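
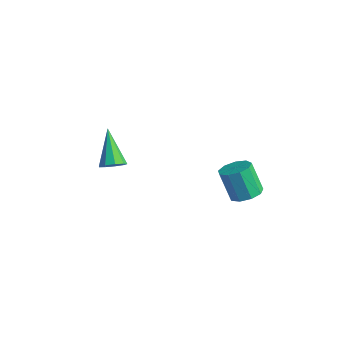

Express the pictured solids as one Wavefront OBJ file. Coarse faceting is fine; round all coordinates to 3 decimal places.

v 3.421 -0.92 0.444
v 4.099 -0.696 0.782
v 3.416 -0.796 2.215
v 2.739 -1.02 1.876
v 3.797 -0.263 0.669
v 3.114 -0.363 2.101
v 3.319 -0.137 0.45
v 2.637 -0.237 1.882
v 2.889 -0.377 0.228
v 2.207 -0.477 1.661
v 2.708 -0.872 0.107
v 2.026 -0.972 1.54
v 2.861 -1.389 0.144
v 2.178 -1.489 1.576
v 3.276 -1.687 0.321
v 2.593 -1.787 1.753
v 3.759 -1.626 0.555
v 3.076 -1.726 1.988
v 4.084 -1.234 0.738
v 3.401 -1.334 2.17
v -2.125 -3.987 0.557
v -1.705 -4.18 1.028
v -3.375 -3.233 1.983
v -1.605 -3.761 0.894
v -1.748 -3.447 0.603
v -2.067 -3.386 0.29
v -2.414 -3.606 0.102
v -2.626 -4.004 0.127
v -2.603 -4.394 0.353
v -2.357 -4.593 0.675
v -2.002 -4.509 0.941
f 2 1 5
f 2 5 3
f 3 5 6
f 3 6 4
f 5 1 7
f 5 7 6
f 6 7 8
f 6 8 4
f 7 1 9
f 7 9 8
f 8 9 10
f 8 10 4
f 9 1 11
f 9 11 10
f 10 11 12
f 10 12 4
f 11 1 13
f 11 13 12
f 12 13 14
f 12 14 4
f 13 1 15
f 13 15 14
f 14 15 16
f 14 16 4
f 15 1 17
f 15 17 16
f 16 17 18
f 16 18 4
f 17 1 19
f 17 19 18
f 18 19 20
f 18 20 4
f 19 1 2
f 19 2 20
f 20 2 3
f 20 3 4
f 22 21 24
f 22 24 23
f 24 21 25
f 24 25 23
f 25 21 26
f 25 26 23
f 26 21 27
f 26 27 23
f 27 21 28
f 27 28 23
f 28 21 29
f 28 29 23
f 29 21 30
f 29 30 23
f 30 21 31
f 30 31 23
f 31 21 22
f 31 22 23



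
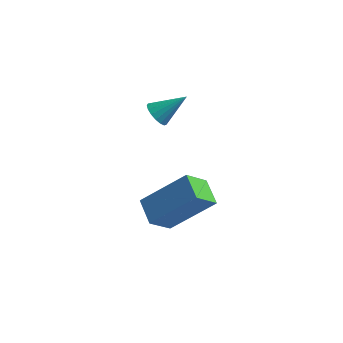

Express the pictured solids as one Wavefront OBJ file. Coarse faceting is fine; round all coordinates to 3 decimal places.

v 1.656 -3.113 -1.533
v 1.179 -3.915 -0.656
v 3.186 -2.452 -0.098
v 2.71 -3.254 0.779
v 2.35 -3.926 -1.899
v 1.874 -4.728 -1.022
v 3.881 -3.265 -0.464
v 3.404 -4.067 0.413
v -0.043 0.845 0.007
v 0.389 0.515 -0.247
v 0.943 1.455 0.893
v 0.384 0.755 -0.406
v 0.28 1.015 -0.47
v 0.102 1.236 -0.424
v -0.109 1.367 -0.281
v -0.304 1.379 -0.071
v -0.44 1.268 0.157
v -0.485 1.061 0.35
v -0.429 0.803 0.464
v -0.284 0.556 0.474
v -0.084 0.374 0.376
v 0.125 0.3 0.194
v 0.296 0.351 -0.031
f 2 4 1
f 5 2 1
f 1 4 3
f 3 5 1
f 2 8 4
f 6 2 5
f 6 8 2
f 4 8 3
f 7 5 3
f 3 8 7
f 7 6 5
f 8 6 7
f 10 9 12
f 10 12 11
f 12 9 13
f 12 13 11
f 13 9 14
f 13 14 11
f 14 9 15
f 14 15 11
f 15 9 16
f 15 16 11
f 16 9 17
f 16 17 11
f 17 9 18
f 17 18 11
f 18 9 19
f 18 19 11
f 19 9 20
f 19 20 11
f 20 9 21
f 20 21 11
f 21 9 22
f 21 22 11
f 22 9 23
f 22 23 11
f 23 9 10
f 23 10 11



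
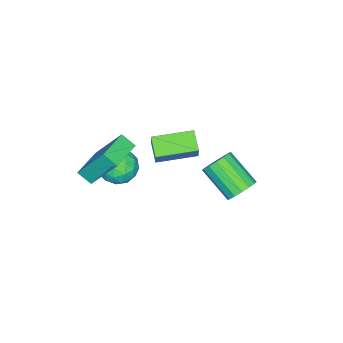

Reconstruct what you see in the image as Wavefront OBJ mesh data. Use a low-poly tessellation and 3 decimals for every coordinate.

v 2.796 -3.956 2.643
v 2.802 -4.621 3.104
v 2.642 -2.735 4.406
v 2.648 -3.401 4.867
v 4.432 -3.879 2.733
v 4.438 -4.545 3.194
v 4.278 -2.659 4.496
v 4.284 -3.324 4.957
v 1.847 1.934 2.826
v 2.546 1.95 3.099
v 2.171 0.523 4.147
v 1.473 0.506 3.874
v 2.34 2.179 3.336
v 1.965 0.751 4.384
v 2.002 2.341 3.436
v 1.627 0.914 4.484
v 1.623 2.395 3.373
v 1.248 0.967 4.421
v 1.304 2.324 3.164
v 0.929 0.897 4.212
v 1.13 2.15 2.863
v 0.755 0.722 3.912
v 1.149 1.917 2.553
v 0.774 0.49 3.601
v 1.355 1.689 2.316
v 0.98 0.261 3.364
v 1.693 1.526 2.216
v 1.318 0.099 3.264
v 2.072 1.473 2.279
v 1.697 0.045 3.327
v 2.391 1.543 2.488
v 2.016 0.116 3.536
v 2.565 1.718 2.788
v 2.19 0.29 3.837
v 2.576 -3.219 1.434
v 3.135 -3.56 2.146
v 1.405 -4.14 1.914
v 1.964 -4.481 2.626
v 1.654 -3.565 2.651
v 2.378 -2.996 2.354
v 2.162 -4.704 1.706
v 2.886 -4.135 1.409
v 2.88 -4.478 2.314
v 2.565 -3.773 2.898
v 1.975 -3.927 1.162
v 1.66 -3.222 1.746
v 2.959 -3.309 1.748
v 1.581 -4.391 2.312
v 1.399 -3.853 2.327
v 1.728 -4.053 2.745
v 2.513 -2.977 1.87
v 2.842 -3.177 2.289
v 1.971 -3.18 2.585
v 1.698 -4.523 1.771
v 2.027 -4.723 2.19
v 2.812 -3.647 1.315
v 3.141 -3.847 1.733
v 2.569 -4.52 1.475
v 3.137 -4.049 2.265
v 2.449 -4.59 2.547
v 2.565 -4.721 2.006
v 2.991 -4.387 1.832
v 2.952 -3.635 2.608
v 2.264 -4.176 2.89
v 2.081 -3.637 2.905
v 2.507 -3.303 2.731
v 2.802 -4.174 2.707
v 2.276 -3.524 1.17
v 1.588 -4.065 1.452
v 2.033 -4.397 1.329
v 2.459 -4.063 1.155
v 2.091 -3.11 1.513
v 1.403 -3.651 1.795
v 1.549 -3.313 2.228
v 1.975 -2.979 2.054
v 1.738 -3.526 1.353
v 0.651 -3.131 2.671
v 1.138 -2.849 3.639
v -0.516 -1.665 2.831
v -0.029 -1.383 3.799
v 1.349 -2.517 2.141
v 1.836 -2.235 3.109
v 0.182 -1.051 2.301
v 0.669 -0.769 3.269
f 2 4 1
f 5 2 1
f 1 4 3
f 3 5 1
f 2 8 4
f 6 2 5
f 6 8 2
f 4 8 3
f 7 5 3
f 3 8 7
f 7 6 5
f 8 6 7
f 10 9 13
f 10 13 11
f 11 13 14
f 11 14 12
f 13 9 15
f 13 15 14
f 14 15 16
f 14 16 12
f 15 9 17
f 15 17 16
f 16 17 18
f 16 18 12
f 17 9 19
f 17 19 18
f 18 19 20
f 18 20 12
f 19 9 21
f 19 21 20
f 20 21 22
f 20 22 12
f 21 9 23
f 21 23 22
f 22 23 24
f 22 24 12
f 23 9 25
f 23 25 24
f 24 25 26
f 24 26 12
f 25 9 27
f 25 27 26
f 26 27 28
f 26 28 12
f 27 9 29
f 27 29 28
f 28 29 30
f 28 30 12
f 29 9 31
f 29 31 30
f 30 31 32
f 30 32 12
f 31 9 33
f 31 33 32
f 32 33 34
f 32 34 12
f 33 9 10
f 33 10 34
f 34 10 11
f 34 11 12
f 35 72 51
f 72 46 75
f 51 75 40
f 72 75 51
f 35 51 47
f 51 40 52
f 47 52 36
f 51 52 47
f 35 47 56
f 47 36 57
f 56 57 42
f 47 57 56
f 35 56 68
f 56 42 71
f 68 71 45
f 56 71 68
f 35 68 72
f 68 45 76
f 72 76 46
f 68 76 72
f 36 52 63
f 52 40 66
f 63 66 44
f 52 66 63
f 40 75 53
f 75 46 74
f 53 74 39
f 75 74 53
f 46 76 73
f 76 45 69
f 73 69 37
f 76 69 73
f 45 71 70
f 71 42 58
f 70 58 41
f 71 58 70
f 42 57 62
f 57 36 59
f 62 59 43
f 57 59 62
f 38 64 50
f 64 44 65
f 50 65 39
f 64 65 50
f 38 50 48
f 50 39 49
f 48 49 37
f 50 49 48
f 38 48 55
f 48 37 54
f 55 54 41
f 48 54 55
f 38 55 60
f 55 41 61
f 60 61 43
f 55 61 60
f 38 60 64
f 60 43 67
f 64 67 44
f 60 67 64
f 39 65 53
f 65 44 66
f 53 66 40
f 65 66 53
f 37 49 73
f 49 39 74
f 73 74 46
f 49 74 73
f 41 54 70
f 54 37 69
f 70 69 45
f 54 69 70
f 43 61 62
f 61 41 58
f 62 58 42
f 61 58 62
f 44 67 63
f 67 43 59
f 63 59 36
f 67 59 63
f 78 80 77
f 81 78 77
f 77 80 79
f 79 81 77
f 78 84 80
f 82 78 81
f 82 84 78
f 80 84 79
f 83 81 79
f 79 84 83
f 83 82 81
f 84 82 83



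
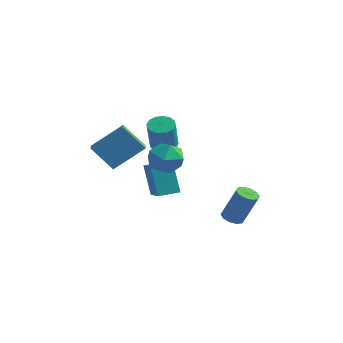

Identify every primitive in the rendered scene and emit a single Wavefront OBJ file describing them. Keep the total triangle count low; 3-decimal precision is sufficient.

v 2.901 1.763 -4.848
v 3.514 1.762 -5.093
v 4.272 2.036 -3.197
v 3.659 2.037 -2.952
v 3.379 2.147 -5.094
v 4.136 2.42 -3.198
v 3.061 2.385 -5.001
v 3.818 2.659 -3.106
v 2.682 2.386 -4.85
v 3.44 2.659 -2.954
v 2.387 2.149 -4.698
v 3.145 2.422 -2.802
v 2.288 1.764 -4.603
v 3.046 2.038 -2.707
v 2.424 1.38 -4.602
v 3.181 1.653 -2.706
v 2.742 1.141 -4.694
v 3.499 1.415 -2.799
v 3.12 1.141 -4.846
v 3.878 1.414 -2.95
v 3.415 1.378 -4.998
v 4.173 1.651 -3.102
v -2.934 4.009 -1.917
v -2.489 4.64 -1.75
v -2.201 3.961 0.044
v -2.646 3.331 -0.123
v -2.869 4.749 -1.648
v -2.581 4.071 0.147
v -3.267 4.66 -1.618
v -2.979 3.981 0.177
v -3.576 4.396 -1.668
v -3.288 3.718 0.127
v -3.713 4.029 -1.785
v -3.424 3.351 0.01
v -3.641 3.657 -1.937
v -3.353 2.978 -0.143
v -3.379 3.379 -2.084
v -3.091 2.7 -0.29
v -2.999 3.269 -2.187
v -2.711 2.591 -0.392
v -2.601 3.359 -2.217
v -2.313 2.68 -0.422
v -2.292 3.622 -2.167
v -2.004 2.944 -0.372
v -2.156 3.989 -2.05
v -1.867 3.311 -0.255
v -2.227 4.362 -1.897
v -1.939 3.683 -0.103
v 1.224 -2.352 1.821
v 2.182 -1.928 1.545
v 1.518 -3.712 0.755
v 2.476 -3.288 0.479
v 2.322 -3.674 1.48
v 2.141 -2.833 2.138
v 1.559 -2.807 0.162
v 1.378 -1.966 0.82
v 2.389 -2.21 0.519
v 2.861 -2.746 1.334
v 0.839 -2.894 0.966
v 1.311 -3.43 1.781
v -0.809 -3.577 -0.071
v -1.948 -3.907 1.23
v -1.36 -2.791 -0.354
v -2.499 -3.122 0.947
v 0.299 -2.338 1.213
v -0.84 -2.669 2.514
v -0.252 -1.553 0.93
v -1.391 -1.883 2.231
v 1.264 -2.653 -1.784
v 0.551 -2.263 -0.033
v 0.134 -1.662 -2.465
v -0.579 -1.273 -0.714
v 1.999 -1.747 -1.686
v 1.286 -1.358 0.065
v 0.869 -0.757 -2.367
v 0.156 -0.367 -0.616
f 2 1 5
f 2 5 3
f 3 5 6
f 3 6 4
f 5 1 7
f 5 7 6
f 6 7 8
f 6 8 4
f 7 1 9
f 7 9 8
f 8 9 10
f 8 10 4
f 9 1 11
f 9 11 10
f 10 11 12
f 10 12 4
f 11 1 13
f 11 13 12
f 12 13 14
f 12 14 4
f 13 1 15
f 13 15 14
f 14 15 16
f 14 16 4
f 15 1 17
f 15 17 16
f 16 17 18
f 16 18 4
f 17 1 19
f 17 19 18
f 18 19 20
f 18 20 4
f 19 1 21
f 19 21 20
f 20 21 22
f 20 22 4
f 21 1 2
f 21 2 22
f 22 2 3
f 22 3 4
f 24 23 27
f 24 27 25
f 25 27 28
f 25 28 26
f 27 23 29
f 27 29 28
f 28 29 30
f 28 30 26
f 29 23 31
f 29 31 30
f 30 31 32
f 30 32 26
f 31 23 33
f 31 33 32
f 32 33 34
f 32 34 26
f 33 23 35
f 33 35 34
f 34 35 36
f 34 36 26
f 35 23 37
f 35 37 36
f 36 37 38
f 36 38 26
f 37 23 39
f 37 39 38
f 38 39 40
f 38 40 26
f 39 23 41
f 39 41 40
f 40 41 42
f 40 42 26
f 41 23 43
f 41 43 42
f 42 43 44
f 42 44 26
f 43 23 45
f 43 45 44
f 44 45 46
f 44 46 26
f 45 23 47
f 45 47 46
f 46 47 48
f 46 48 26
f 47 23 24
f 47 24 48
f 48 24 25
f 48 25 26
f 49 60 54
f 49 54 50
f 49 50 56
f 49 56 59
f 49 59 60
f 50 54 58
f 54 60 53
f 60 59 51
f 59 56 55
f 56 50 57
f 52 58 53
f 52 53 51
f 52 51 55
f 52 55 57
f 52 57 58
f 53 58 54
f 51 53 60
f 55 51 59
f 57 55 56
f 58 57 50
f 62 64 61
f 65 62 61
f 61 64 63
f 63 65 61
f 62 68 64
f 66 62 65
f 66 68 62
f 64 68 63
f 67 65 63
f 63 68 67
f 67 66 65
f 68 66 67
f 70 72 69
f 73 70 69
f 69 72 71
f 71 73 69
f 70 76 72
f 74 70 73
f 74 76 70
f 72 76 71
f 75 73 71
f 71 76 75
f 75 74 73
f 76 74 75



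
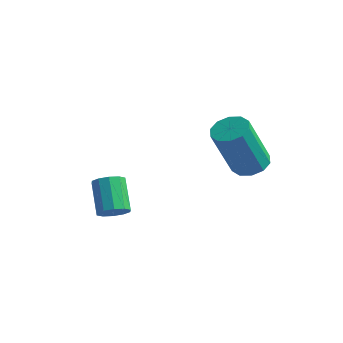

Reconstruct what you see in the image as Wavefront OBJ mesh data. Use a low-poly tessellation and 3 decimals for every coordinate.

v 3.058 2.435 1.55
v 3.441 2.919 1.812
v 3.164 2.129 3.672
v 2.782 1.645 3.41
v 3.049 3.052 1.81
v 2.772 2.262 3.671
v 2.66 2.95 1.709
v 2.384 2.16 3.57
v 2.424 2.651 1.547
v 2.147 1.861 3.408
v 2.43 2.269 1.386
v 2.153 1.48 3.247
v 2.676 1.951 1.288
v 2.399 1.161 3.148
v 3.068 1.818 1.289
v 2.791 1.028 3.15
v 3.456 1.92 1.39
v 3.18 1.13 3.251
v 3.693 2.219 1.552
v 3.416 1.429 3.413
v 3.687 2.6 1.713
v 3.41 1.811 3.574
v -0.453 -0.158 -0.804
v -0.155 0.317 -0.907
v -0.89 0.973 0.001
v -1.187 0.498 0.104
v -0.43 0.312 -1.126
v -1.165 0.968 -0.218
v -0.714 0.127 -1.222
v -1.449 0.783 -0.314
v -0.898 -0.167 -1.159
v -1.633 0.49 -0.251
v -0.912 -0.457 -0.96
v -1.647 0.199 -0.052
v -0.75 -0.633 -0.701
v -1.485 0.023 0.207
v -0.475 -0.628 -0.482
v -1.21 0.028 0.426
v -0.191 -0.443 -0.386
v -0.926 0.213 0.522
v -0.007 -0.15 -0.449
v -0.742 0.507 0.459
v 0.007 0.141 -0.648
v -0.728 0.797 0.26
f 2 1 5
f 2 5 3
f 3 5 6
f 3 6 4
f 5 1 7
f 5 7 6
f 6 7 8
f 6 8 4
f 7 1 9
f 7 9 8
f 8 9 10
f 8 10 4
f 9 1 11
f 9 11 10
f 10 11 12
f 10 12 4
f 11 1 13
f 11 13 12
f 12 13 14
f 12 14 4
f 13 1 15
f 13 15 14
f 14 15 16
f 14 16 4
f 15 1 17
f 15 17 16
f 16 17 18
f 16 18 4
f 17 1 19
f 17 19 18
f 18 19 20
f 18 20 4
f 19 1 21
f 19 21 20
f 20 21 22
f 20 22 4
f 21 1 2
f 21 2 22
f 22 2 3
f 22 3 4
f 24 23 27
f 24 27 25
f 25 27 28
f 25 28 26
f 27 23 29
f 27 29 28
f 28 29 30
f 28 30 26
f 29 23 31
f 29 31 30
f 30 31 32
f 30 32 26
f 31 23 33
f 31 33 32
f 32 33 34
f 32 34 26
f 33 23 35
f 33 35 34
f 34 35 36
f 34 36 26
f 35 23 37
f 35 37 36
f 36 37 38
f 36 38 26
f 37 23 39
f 37 39 38
f 38 39 40
f 38 40 26
f 39 23 41
f 39 41 40
f 40 41 42
f 40 42 26
f 41 23 43
f 41 43 42
f 42 43 44
f 42 44 26
f 43 23 24
f 43 24 44
f 44 24 25
f 44 25 26



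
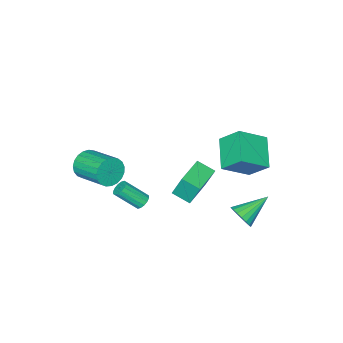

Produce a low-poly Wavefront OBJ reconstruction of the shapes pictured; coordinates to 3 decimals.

v 1.856 2.095 1.288
v 1.648 2.626 2.708
v 1.478 3.053 0.874
v 1.27 3.584 2.294
v 3.53 2.756 1.286
v 3.322 3.287 2.706
v 3.152 3.714 0.872
v 2.944 4.245 2.292
v -0.813 1.668 2.401
v -1.21 2.742 3.547
v -2.32 2.244 1.34
v -2.717 3.317 2.487
v 0.337 3.043 1.513
v -0.06 4.116 2.66
v -1.17 3.618 0.453
v -1.567 4.692 1.599
v 3.686 -3.943 -0.823
v 4.067 -4.222 -0.01
v 4.074 -2.216 0.676
v 3.694 -1.937 -0.137
v 4.384 -4.149 -0.227
v 4.391 -2.143 0.459
v 4.58 -4.041 -0.547
v 4.587 -2.034 0.138
v 4.621 -3.915 -0.915
v 4.629 -1.909 -0.229
v 4.502 -3.794 -1.267
v 4.509 -1.788 -0.581
v 4.241 -3.699 -1.542
v 4.248 -1.693 -0.856
v 3.884 -3.647 -1.693
v 3.891 -1.64 -1.007
v 3.493 -3.645 -1.693
v 3.5 -1.639 -1.008
v 3.136 -3.695 -1.543
v 3.143 -1.689 -0.858
v 2.873 -3.788 -1.268
v 2.881 -1.782 -0.583
v 2.752 -3.908 -0.917
v 2.759 -1.901 -0.231
v 2.792 -4.033 -0.549
v 2.799 -2.027 0.137
v 2.986 -4.144 -0.228
v 2.994 -2.137 0.457
v 3.302 -4.219 -0.01
v 3.309 -2.213 0.675
v 3.684 -4.247 0.067
v 3.691 -2.241 0.752
v -0.446 3.793 -2.634
v -0.047 3.923 -1.928
v -2.154 4.107 -1.726
v -0.064 4.257 -2.075
v -0.156 4.499 -2.332
v -0.305 4.601 -2.649
v -0.483 4.543 -2.963
v -0.652 4.337 -3.211
v -0.781 4.023 -3.345
v -0.844 3.663 -3.339
v -0.827 3.33 -3.192
v -0.735 3.088 -2.935
v -0.586 2.985 -2.618
v -0.408 3.043 -2.304
v -0.239 3.249 -2.056
v -0.11 3.563 -1.922
v 2.43 -0.848 -2.763
v 2.636 -1.146 -3.15
v 3.476 -2.03 -2.024
v 3.27 -1.732 -1.637
v 2.812 -0.938 -3.119
v 3.652 -1.822 -1.993
v 2.886 -0.706 -2.992
v 3.727 -1.59 -1.866
v 2.838 -0.513 -2.804
v 3.678 -1.396 -1.678
v 2.68 -0.409 -2.605
v 3.521 -1.292 -1.479
v 2.456 -0.423 -2.448
v 3.296 -1.306 -1.322
v 2.224 -0.55 -2.376
v 3.064 -1.434 -1.25
v 2.048 -0.758 -2.407
v 2.888 -1.642 -1.281
v 1.973 -0.99 -2.534
v 2.814 -1.874 -1.408
v 2.022 -1.184 -2.722
v 2.862 -2.067 -1.596
v 2.179 -1.288 -2.921
v 3.02 -2.171 -1.795
v 2.404 -1.274 -3.078
v 3.244 -2.157 -1.952
f 2 4 1
f 5 2 1
f 1 4 3
f 3 5 1
f 2 8 4
f 6 2 5
f 6 8 2
f 4 8 3
f 7 5 3
f 3 8 7
f 7 6 5
f 8 6 7
f 10 12 9
f 13 10 9
f 9 12 11
f 11 13 9
f 10 16 12
f 14 10 13
f 14 16 10
f 12 16 11
f 15 13 11
f 11 16 15
f 15 14 13
f 16 14 15
f 18 17 21
f 18 21 19
f 19 21 22
f 19 22 20
f 21 17 23
f 21 23 22
f 22 23 24
f 22 24 20
f 23 17 25
f 23 25 24
f 24 25 26
f 24 26 20
f 25 17 27
f 25 27 26
f 26 27 28
f 26 28 20
f 27 17 29
f 27 29 28
f 28 29 30
f 28 30 20
f 29 17 31
f 29 31 30
f 30 31 32
f 30 32 20
f 31 17 33
f 31 33 32
f 32 33 34
f 32 34 20
f 33 17 35
f 33 35 34
f 34 35 36
f 34 36 20
f 35 17 37
f 35 37 36
f 36 37 38
f 36 38 20
f 37 17 39
f 37 39 38
f 38 39 40
f 38 40 20
f 39 17 41
f 39 41 40
f 40 41 42
f 40 42 20
f 41 17 43
f 41 43 42
f 42 43 44
f 42 44 20
f 43 17 45
f 43 45 44
f 44 45 46
f 44 46 20
f 45 17 47
f 45 47 46
f 46 47 48
f 46 48 20
f 47 17 18
f 47 18 48
f 48 18 19
f 48 19 20
f 50 49 52
f 50 52 51
f 52 49 53
f 52 53 51
f 53 49 54
f 53 54 51
f 54 49 55
f 54 55 51
f 55 49 56
f 55 56 51
f 56 49 57
f 56 57 51
f 57 49 58
f 57 58 51
f 58 49 59
f 58 59 51
f 59 49 60
f 59 60 51
f 60 49 61
f 60 61 51
f 61 49 62
f 61 62 51
f 62 49 63
f 62 63 51
f 63 49 64
f 63 64 51
f 64 49 50
f 64 50 51
f 66 65 69
f 66 69 67
f 67 69 70
f 67 70 68
f 69 65 71
f 69 71 70
f 70 71 72
f 70 72 68
f 71 65 73
f 71 73 72
f 72 73 74
f 72 74 68
f 73 65 75
f 73 75 74
f 74 75 76
f 74 76 68
f 75 65 77
f 75 77 76
f 76 77 78
f 76 78 68
f 77 65 79
f 77 79 78
f 78 79 80
f 78 80 68
f 79 65 81
f 79 81 80
f 80 81 82
f 80 82 68
f 81 65 83
f 81 83 82
f 82 83 84
f 82 84 68
f 83 65 85
f 83 85 84
f 84 85 86
f 84 86 68
f 85 65 87
f 85 87 86
f 86 87 88
f 86 88 68
f 87 65 89
f 87 89 88
f 88 89 90
f 88 90 68
f 89 65 66
f 89 66 90
f 90 66 67
f 90 67 68



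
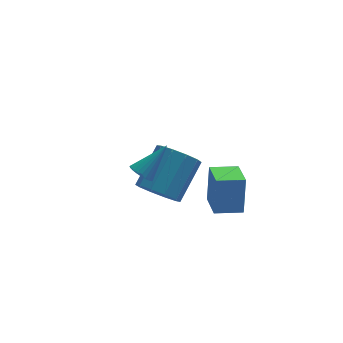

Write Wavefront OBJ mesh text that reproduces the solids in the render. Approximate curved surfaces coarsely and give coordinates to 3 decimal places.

v -4.509 -1.977 1.099
v -4.184 -2.391 0.94
v -3.411 -1.543 2.221
v -4.116 -2.233 0.812
v -4.107 -2.036 0.728
v -4.16 -1.83 0.7
v -4.266 -1.646 0.733
v -4.409 -1.513 0.821
v -4.568 -1.45 0.952
v -4.717 -1.468 1.105
v -4.835 -1.563 1.257
v -4.903 -1.721 1.385
v -4.912 -1.918 1.469
v -4.859 -2.124 1.497
v -4.753 -2.308 1.464
v -4.61 -2.441 1.376
v -4.451 -2.504 1.245
v -4.302 -2.486 1.092
v -1.728 -2.357 -1.628
v -1.551 -1.891 -0.034
v -1.682 -0.977 -2.036
v -1.505 -0.511 -0.443
v -0.555 -2.429 -1.737
v -0.378 -1.963 -0.144
v -0.509 -1.049 -2.146
v -0.332 -0.583 -0.552
v -3.179 1.485 -3.678
v -2.801 1.972 -4.478
v -1.642 3.202 -3.181
v -2.021 2.715 -2.382
v -3.319 2.27 -4.298
v -2.16 3.5 -3.002
v -3.783 2.268 -3.882
v -2.625 3.498 -2.585
v -4.017 1.967 -3.387
v -2.859 3.197 -2.09
v -3.931 1.482 -3.004
v -2.773 2.712 -1.707
v -3.558 0.998 -2.879
v -2.399 2.228 -1.582
v -3.04 0.7 -3.058
v -1.881 1.93 -1.762
v -2.575 0.702 -3.475
v -1.417 1.932 -2.178
v -2.341 1.003 -3.97
v -1.183 2.233 -2.673
v -2.427 1.488 -4.353
v -1.269 2.718 -3.056
f 2 1 4
f 2 4 3
f 4 1 5
f 4 5 3
f 5 1 6
f 5 6 3
f 6 1 7
f 6 7 3
f 7 1 8
f 7 8 3
f 8 1 9
f 8 9 3
f 9 1 10
f 9 10 3
f 10 1 11
f 10 11 3
f 11 1 12
f 11 12 3
f 12 1 13
f 12 13 3
f 13 1 14
f 13 14 3
f 14 1 15
f 14 15 3
f 15 1 16
f 15 16 3
f 16 1 17
f 16 17 3
f 17 1 18
f 17 18 3
f 18 1 2
f 18 2 3
f 20 22 19
f 23 20 19
f 19 22 21
f 21 23 19
f 20 26 22
f 24 20 23
f 24 26 20
f 22 26 21
f 25 23 21
f 21 26 25
f 25 24 23
f 26 24 25
f 28 27 31
f 28 31 29
f 29 31 32
f 29 32 30
f 31 27 33
f 31 33 32
f 32 33 34
f 32 34 30
f 33 27 35
f 33 35 34
f 34 35 36
f 34 36 30
f 35 27 37
f 35 37 36
f 36 37 38
f 36 38 30
f 37 27 39
f 37 39 38
f 38 39 40
f 38 40 30
f 39 27 41
f 39 41 40
f 40 41 42
f 40 42 30
f 41 27 43
f 41 43 42
f 42 43 44
f 42 44 30
f 43 27 45
f 43 45 44
f 44 45 46
f 44 46 30
f 45 27 47
f 45 47 46
f 46 47 48
f 46 48 30
f 47 27 28
f 47 28 48
f 48 28 29
f 48 29 30



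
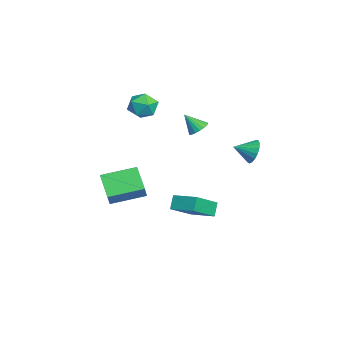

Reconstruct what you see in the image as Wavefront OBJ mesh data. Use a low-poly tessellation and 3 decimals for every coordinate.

v 3.547 2.526 1.931
v 3.811 2.802 2.588
v 3.593 1.534 2.329
v 3.476 2.805 2.634
v 3.155 2.753 2.541
v 2.912 2.656 2.326
v 2.794 2.533 2.034
v 2.826 2.409 1.721
v 3.001 2.308 1.45
v 3.284 2.25 1.273
v 3.619 2.247 1.228
v 3.94 2.299 1.321
v 4.183 2.396 1.535
v 4.3 2.519 1.828
v 4.268 2.643 2.141
v 4.094 2.744 2.412
v -2.967 -1.868 1.872
v -2.529 -1.658 2.647
v -2.671 -3.302 2.093
v -2.233 -3.092 2.868
v -3.141 -2.995 2.816
v -3.324 -2.109 2.68
v -1.876 -2.851 2.06
v -2.059 -1.965 1.924
v -1.854 -2.265 2.763
v -2.636 -2.355 3.23
v -2.564 -2.605 1.51
v -3.346 -2.695 1.977
v -0.01 -0.028 -3.454
v 1.076 -1.203 -2.375
v 0.884 1.084 -3.144
v 1.971 -0.091 -2.065
v 0.489 -0.229 -4.175
v 1.576 -1.404 -3.096
v 1.384 0.883 -3.865
v 2.47 -0.292 -2.786
v -2.69 -4.267 -5.01
v -4.026 -4.587 -4.06
v -2.85 -2.282 -4.568
v -4.186 -2.602 -3.618
v -1.994 -4.418 -4.082
v -3.33 -4.738 -3.132
v -2.154 -2.433 -3.64
v -3.49 -2.753 -2.69
v -3.69 0.562 -0.033
v -3.217 0.165 -0.201
v -3.97 -0.182 0.933
v -3.087 0.346 -0.024
v -3.077 0.57 0.152
v -3.188 0.793 0.291
v -3.399 0.969 0.366
v -3.667 1.065 0.362
v -3.94 1.061 0.28
v -4.163 0.958 0.136
v -4.292 0.777 -0.042
v -4.303 0.553 -0.217
v -4.191 0.331 -0.356
v -3.981 0.154 -0.431
v -3.713 0.058 -0.427
v -3.44 0.062 -0.345
f 2 1 4
f 2 4 3
f 4 1 5
f 4 5 3
f 5 1 6
f 5 6 3
f 6 1 7
f 6 7 3
f 7 1 8
f 7 8 3
f 8 1 9
f 8 9 3
f 9 1 10
f 9 10 3
f 10 1 11
f 10 11 3
f 11 1 12
f 11 12 3
f 12 1 13
f 12 13 3
f 13 1 14
f 13 14 3
f 14 1 15
f 14 15 3
f 15 1 16
f 15 16 3
f 16 1 2
f 16 2 3
f 17 28 22
f 17 22 18
f 17 18 24
f 17 24 27
f 17 27 28
f 18 22 26
f 22 28 21
f 28 27 19
f 27 24 23
f 24 18 25
f 20 26 21
f 20 21 19
f 20 19 23
f 20 23 25
f 20 25 26
f 21 26 22
f 19 21 28
f 23 19 27
f 25 23 24
f 26 25 18
f 30 32 29
f 33 30 29
f 29 32 31
f 31 33 29
f 30 36 32
f 34 30 33
f 34 36 30
f 32 36 31
f 35 33 31
f 31 36 35
f 35 34 33
f 36 34 35
f 38 40 37
f 41 38 37
f 37 40 39
f 39 41 37
f 38 44 40
f 42 38 41
f 42 44 38
f 40 44 39
f 43 41 39
f 39 44 43
f 43 42 41
f 44 42 43
f 46 45 48
f 46 48 47
f 48 45 49
f 48 49 47
f 49 45 50
f 49 50 47
f 50 45 51
f 50 51 47
f 51 45 52
f 51 52 47
f 52 45 53
f 52 53 47
f 53 45 54
f 53 54 47
f 54 45 55
f 54 55 47
f 55 45 56
f 55 56 47
f 56 45 57
f 56 57 47
f 57 45 58
f 57 58 47
f 58 45 59
f 58 59 47
f 59 45 60
f 59 60 47
f 60 45 46
f 60 46 47



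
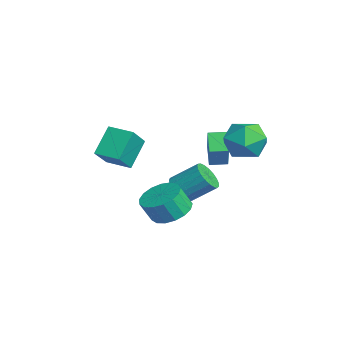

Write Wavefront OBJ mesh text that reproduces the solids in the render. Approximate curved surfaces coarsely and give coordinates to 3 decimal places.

v -3.435 -0.571 -2.027
v -2.906 -0.268 -2.619
v -2.495 0.994 -1.605
v -3.025 0.691 -1.013
v -3.208 -0.104 -2.7
v -2.798 1.158 -1.686
v -3.55 -0.021 -2.665
v -3.14 1.241 -1.651
v -3.872 -0.033 -2.52
v -3.462 1.229 -1.506
v -4.118 -0.138 -2.289
v -3.708 1.124 -1.275
v -4.247 -0.318 -2.013
v -3.836 0.944 -0.999
v -4.235 -0.542 -1.74
v -3.824 0.72 -0.726
v -4.084 -0.771 -1.516
v -3.674 0.491 -0.502
v -3.822 -0.965 -1.38
v -3.412 0.297 -0.367
v -3.493 -1.091 -1.357
v -3.082 0.171 -0.343
v -3.153 -1.127 -1.449
v -2.743 0.135 -0.435
v -2.863 -1.067 -1.641
v -2.452 0.195 -0.627
v -2.671 -0.921 -1.9
v -2.261 0.341 -0.886
v -2.612 -0.715 -2.181
v -2.201 0.547 -1.167
v -2.695 -0.484 -2.435
v -2.284 0.778 -1.421
v -2.999 -3.511 2.163
v -2.111 -4.245 3.245
v -2.121 -2.556 2.091
v -1.233 -3.29 3.173
v -2.187 -4.35 0.927
v -1.299 -5.084 2.009
v -1.309 -3.395 0.855
v -0.421 -4.129 1.937
v -0.883 1.85 2.621
v -0.229 2.26 3.524
v 0.609 0.8 2.016
v 1.263 1.21 2.919
v 0.357 0.472 3.13
v -0.566 1.121 3.504
v 0.946 1.939 2.036
v 0.023 2.588 2.41
v 0.902 2.315 3.162
v 0.537 1.409 3.838
v -0.157 1.651 1.702
v -0.522 0.745 2.378
v -2.523 0.497 1.206
v -1.346 0.196 2.68
v -2.348 1.358 1.242
v -1.171 1.057 2.716
v -1.609 0.343 0.444
v -0.432 0.042 1.918
v -1.434 1.204 0.48
v -0.257 0.903 1.954
v -0.798 -1.627 -1.897
v -0.112 -0.903 -1.539
v -0.096 -1.47 -0.425
v -0.782 -2.193 -0.783
v -0.566 -0.704 -1.431
v -0.55 -1.27 -0.317
v -1.073 -0.716 -1.43
v -1.057 -1.283 -0.316
v -1.517 -0.937 -1.536
v -1.501 -1.503 -0.422
v -1.797 -1.316 -1.725
v -1.781 -1.882 -0.611
v -1.847 -1.766 -1.953
v -1.831 -2.333 -0.839
v -1.658 -2.184 -2.168
v -1.642 -2.751 -1.054
v -1.271 -2.475 -2.322
v -1.255 -3.042 -1.208
v -0.776 -2.571 -2.378
v -0.76 -3.138 -1.264
v -0.286 -2.451 -2.324
v -0.27 -3.018 -1.21
v 0.087 -2.142 -2.172
v 0.102 -2.709 -1.058
v 0.257 -1.715 -1.957
v 0.273 -2.282 -0.843
v 0.185 -1.268 -1.728
v 0.201 -1.835 -0.614
f 2 1 5
f 2 5 3
f 3 5 6
f 3 6 4
f 5 1 7
f 5 7 6
f 6 7 8
f 6 8 4
f 7 1 9
f 7 9 8
f 8 9 10
f 8 10 4
f 9 1 11
f 9 11 10
f 10 11 12
f 10 12 4
f 11 1 13
f 11 13 12
f 12 13 14
f 12 14 4
f 13 1 15
f 13 15 14
f 14 15 16
f 14 16 4
f 15 1 17
f 15 17 16
f 16 17 18
f 16 18 4
f 17 1 19
f 17 19 18
f 18 19 20
f 18 20 4
f 19 1 21
f 19 21 20
f 20 21 22
f 20 22 4
f 21 1 23
f 21 23 22
f 22 23 24
f 22 24 4
f 23 1 25
f 23 25 24
f 24 25 26
f 24 26 4
f 25 1 27
f 25 27 26
f 26 27 28
f 26 28 4
f 27 1 29
f 27 29 28
f 28 29 30
f 28 30 4
f 29 1 31
f 29 31 30
f 30 31 32
f 30 32 4
f 31 1 2
f 31 2 32
f 32 2 3
f 32 3 4
f 34 36 33
f 37 34 33
f 33 36 35
f 35 37 33
f 34 40 36
f 38 34 37
f 38 40 34
f 36 40 35
f 39 37 35
f 35 40 39
f 39 38 37
f 40 38 39
f 41 52 46
f 41 46 42
f 41 42 48
f 41 48 51
f 41 51 52
f 42 46 50
f 46 52 45
f 52 51 43
f 51 48 47
f 48 42 49
f 44 50 45
f 44 45 43
f 44 43 47
f 44 47 49
f 44 49 50
f 45 50 46
f 43 45 52
f 47 43 51
f 49 47 48
f 50 49 42
f 54 56 53
f 57 54 53
f 53 56 55
f 55 57 53
f 54 60 56
f 58 54 57
f 58 60 54
f 56 60 55
f 59 57 55
f 55 60 59
f 59 58 57
f 60 58 59
f 62 61 65
f 62 65 63
f 63 65 66
f 63 66 64
f 65 61 67
f 65 67 66
f 66 67 68
f 66 68 64
f 67 61 69
f 67 69 68
f 68 69 70
f 68 70 64
f 69 61 71
f 69 71 70
f 70 71 72
f 70 72 64
f 71 61 73
f 71 73 72
f 72 73 74
f 72 74 64
f 73 61 75
f 73 75 74
f 74 75 76
f 74 76 64
f 75 61 77
f 75 77 76
f 76 77 78
f 76 78 64
f 77 61 79
f 77 79 78
f 78 79 80
f 78 80 64
f 79 61 81
f 79 81 80
f 80 81 82
f 80 82 64
f 81 61 83
f 81 83 82
f 82 83 84
f 82 84 64
f 83 61 85
f 83 85 84
f 84 85 86
f 84 86 64
f 85 61 87
f 85 87 86
f 86 87 88
f 86 88 64
f 87 61 62
f 87 62 88
f 88 62 63
f 88 63 64



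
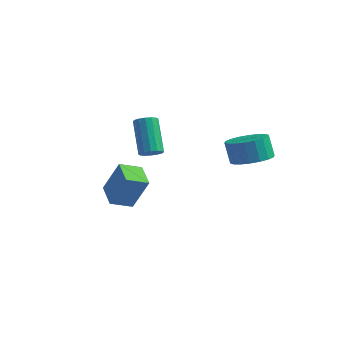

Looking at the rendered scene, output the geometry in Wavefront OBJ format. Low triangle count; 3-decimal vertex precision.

v 3.755 2.093 -0.59
v 4.618 1.547 -0.346
v 4.268 1.541 0.875
v 3.405 2.087 0.63
v 4.76 1.99 -0.303
v 4.41 1.984 0.918
v 4.702 2.454 -0.317
v 4.352 2.448 0.904
v 4.457 2.846 -0.385
v 4.108 2.84 0.836
v 4.073 3.089 -0.494
v 3.723 3.083 0.727
v 3.626 3.135 -0.622
v 3.276 3.128 0.599
v 3.205 2.974 -0.744
v 2.855 2.968 0.477
v 2.892 2.639 -0.835
v 2.542 2.633 0.386
v 2.75 2.196 -0.878
v 2.4 2.19 0.343
v 2.808 1.732 -0.864
v 2.458 1.726 0.357
v 3.052 1.34 -0.796
v 2.703 1.334 0.425
v 3.437 1.097 -0.687
v 3.087 1.091 0.534
v 3.884 1.052 -0.559
v 3.534 1.045 0.662
v 4.305 1.212 -0.437
v 3.955 1.206 0.784
v -1.607 -2.259 -2.473
v -0.773 -2.055 -0.789
v -1.08 -1.274 -2.853
v -0.247 -1.07 -1.169
v -0.493 -3.03 -2.931
v 0.34 -2.826 -1.247
v 0.033 -2.045 -3.311
v 0.867 -1.841 -1.627
v -1.508 1.053 -1.23
v -1.182 0.663 -0.893
v -2.147 1.376 0.867
v -2.472 1.767 0.53
v -1.008 0.926 -0.904
v -1.973 1.639 0.856
v -0.968 1.223 -1.003
v -1.932 1.936 0.757
v -1.072 1.475 -1.162
v -2.037 2.188 0.598
v -1.293 1.614 -1.34
v -2.258 2.327 0.42
v -1.572 1.603 -1.488
v -2.537 2.316 0.272
v -1.833 1.444 -1.567
v -2.798 2.157 0.193
v -2.007 1.181 -1.556
v -2.972 1.894 0.204
v -2.048 0.884 -1.457
v -3.012 1.597 0.303
v -1.943 0.632 -1.298
v -2.908 1.345 0.462
v -1.722 0.493 -1.12
v -2.687 1.206 0.64
v -1.443 0.504 -0.972
v -2.408 1.217 0.788
f 2 1 5
f 2 5 3
f 3 5 6
f 3 6 4
f 5 1 7
f 5 7 6
f 6 7 8
f 6 8 4
f 7 1 9
f 7 9 8
f 8 9 10
f 8 10 4
f 9 1 11
f 9 11 10
f 10 11 12
f 10 12 4
f 11 1 13
f 11 13 12
f 12 13 14
f 12 14 4
f 13 1 15
f 13 15 14
f 14 15 16
f 14 16 4
f 15 1 17
f 15 17 16
f 16 17 18
f 16 18 4
f 17 1 19
f 17 19 18
f 18 19 20
f 18 20 4
f 19 1 21
f 19 21 20
f 20 21 22
f 20 22 4
f 21 1 23
f 21 23 22
f 22 23 24
f 22 24 4
f 23 1 25
f 23 25 24
f 24 25 26
f 24 26 4
f 25 1 27
f 25 27 26
f 26 27 28
f 26 28 4
f 27 1 29
f 27 29 28
f 28 29 30
f 28 30 4
f 29 1 2
f 29 2 30
f 30 2 3
f 30 3 4
f 32 34 31
f 35 32 31
f 31 34 33
f 33 35 31
f 32 38 34
f 36 32 35
f 36 38 32
f 34 38 33
f 37 35 33
f 33 38 37
f 37 36 35
f 38 36 37
f 40 39 43
f 40 43 41
f 41 43 44
f 41 44 42
f 43 39 45
f 43 45 44
f 44 45 46
f 44 46 42
f 45 39 47
f 45 47 46
f 46 47 48
f 46 48 42
f 47 39 49
f 47 49 48
f 48 49 50
f 48 50 42
f 49 39 51
f 49 51 50
f 50 51 52
f 50 52 42
f 51 39 53
f 51 53 52
f 52 53 54
f 52 54 42
f 53 39 55
f 53 55 54
f 54 55 56
f 54 56 42
f 55 39 57
f 55 57 56
f 56 57 58
f 56 58 42
f 57 39 59
f 57 59 58
f 58 59 60
f 58 60 42
f 59 39 61
f 59 61 60
f 60 61 62
f 60 62 42
f 61 39 63
f 61 63 62
f 62 63 64
f 62 64 42
f 63 39 40
f 63 40 64
f 64 40 41
f 64 41 42



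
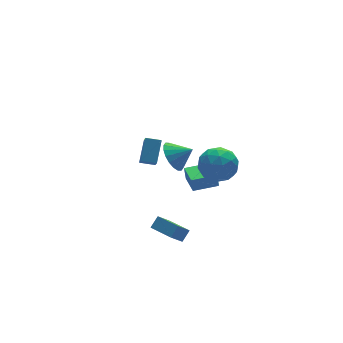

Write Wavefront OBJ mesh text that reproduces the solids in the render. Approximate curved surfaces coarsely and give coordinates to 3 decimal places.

v 2.499 -2.567 2.881
v 3.261 -3.45 3.038
v 1.259 -3.43 4.042
v 2.021 -4.313 4.199
v 2.255 -3.248 4.643
v 3.021 -2.715 3.926
v 1.499 -4.165 3.154
v 2.265 -3.632 2.437
v 2.643 -4.438 3.207
v 3.11 -3.872 4.128
v 1.41 -3.008 2.952
v 1.877 -2.442 3.873
v 2.989 -2.933 2.858
v 1.531 -3.947 4.222
v 1.668 -3.321 4.483
v 2.116 -3.841 4.576
v 2.848 -2.5 3.38
v 3.296 -3.02 3.472
v 2.704 -2.901 4.415
v 1.224 -3.86 3.608
v 1.672 -4.38 3.7
v 2.404 -3.039 2.504
v 2.852 -3.559 2.597
v 1.816 -3.979 2.665
v 3.074 -4.033 3.049
v 2.345 -4.54 3.732
v 2.038 -4.453 3.117
v 2.488 -4.14 2.696
v 3.348 -3.7 3.59
v 2.619 -4.207 4.273
v 2.757 -3.581 4.534
v 3.207 -3.267 4.112
v 2.985 -4.28 3.69
v 1.901 -2.673 2.807
v 1.172 -3.18 3.49
v 1.313 -3.613 2.968
v 1.763 -3.299 2.546
v 2.175 -2.34 3.348
v 1.446 -2.847 4.031
v 2.032 -2.74 4.384
v 2.482 -2.427 3.963
v 1.535 -2.6 3.39
v 0.314 -3.08 -2.514
v -0.493 -3.289 -1.637
v -0.162 -1.629 -2.606
v -0.969 -1.838 -1.729
v 0.869 -2.862 -1.951
v 0.062 -3.071 -1.074
v 0.393 -1.411 -2.043
v -0.414 -1.62 -1.166
v 1.753 -1.604 0.142
v 1.714 -1.468 0.95
v 2.142 -0.071 -0.098
v 2.102 0.065 0.71
v 3.178 -1.945 0.27
v 3.138 -1.809 1.078
v 3.566 -0.412 0.03
v 3.527 -0.276 0.838
v -0.829 -0.28 2.588
v -1.117 -1.024 3.401
v -0.101 0.558 3.612
v -0.39 -0.187 4.426
v -0.09 -0.733 2.434
v -0.379 -1.478 3.248
v 0.637 0.104 3.459
v 0.349 -0.64 4.272
v 3.381 3.73 -1.443
v 4.127 4.166 -2.075
v 4.319 3.15 -0.737
v 4.073 4.494 -1.733
v 3.881 4.67 -1.334
v 3.591 4.66 -0.957
v 3.259 4.466 -0.676
v 2.951 4.126 -0.547
v 2.729 3.708 -0.596
v 2.635 3.294 -0.812
v 2.69 2.967 -1.154
v 2.881 2.791 -1.552
v 3.172 2.801 -1.93
v 3.504 2.995 -2.211
v 3.811 3.334 -2.34
v 4.034 3.753 -2.291
f 1 38 17
f 38 12 41
f 17 41 6
f 38 41 17
f 1 17 13
f 17 6 18
f 13 18 2
f 17 18 13
f 1 13 22
f 13 2 23
f 22 23 8
f 13 23 22
f 1 22 34
f 22 8 37
f 34 37 11
f 22 37 34
f 1 34 38
f 34 11 42
f 38 42 12
f 34 42 38
f 2 18 29
f 18 6 32
f 29 32 10
f 18 32 29
f 6 41 19
f 41 12 40
f 19 40 5
f 41 40 19
f 12 42 39
f 42 11 35
f 39 35 3
f 42 35 39
f 11 37 36
f 37 8 24
f 36 24 7
f 37 24 36
f 8 23 28
f 23 2 25
f 28 25 9
f 23 25 28
f 4 30 16
f 30 10 31
f 16 31 5
f 30 31 16
f 4 16 14
f 16 5 15
f 14 15 3
f 16 15 14
f 4 14 21
f 14 3 20
f 21 20 7
f 14 20 21
f 4 21 26
f 21 7 27
f 26 27 9
f 21 27 26
f 4 26 30
f 26 9 33
f 30 33 10
f 26 33 30
f 5 31 19
f 31 10 32
f 19 32 6
f 31 32 19
f 3 15 39
f 15 5 40
f 39 40 12
f 15 40 39
f 7 20 36
f 20 3 35
f 36 35 11
f 20 35 36
f 9 27 28
f 27 7 24
f 28 24 8
f 27 24 28
f 10 33 29
f 33 9 25
f 29 25 2
f 33 25 29
f 44 46 43
f 47 44 43
f 43 46 45
f 45 47 43
f 44 50 46
f 48 44 47
f 48 50 44
f 46 50 45
f 49 47 45
f 45 50 49
f 49 48 47
f 50 48 49
f 52 54 51
f 55 52 51
f 51 54 53
f 53 55 51
f 52 58 54
f 56 52 55
f 56 58 52
f 54 58 53
f 57 55 53
f 53 58 57
f 57 56 55
f 58 56 57
f 60 62 59
f 63 60 59
f 59 62 61
f 61 63 59
f 60 66 62
f 64 60 63
f 64 66 60
f 62 66 61
f 65 63 61
f 61 66 65
f 65 64 63
f 66 64 65
f 68 67 70
f 68 70 69
f 70 67 71
f 70 71 69
f 71 67 72
f 71 72 69
f 72 67 73
f 72 73 69
f 73 67 74
f 73 74 69
f 74 67 75
f 74 75 69
f 75 67 76
f 75 76 69
f 76 67 77
f 76 77 69
f 77 67 78
f 77 78 69
f 78 67 79
f 78 79 69
f 79 67 80
f 79 80 69
f 80 67 81
f 80 81 69
f 81 67 82
f 81 82 69
f 82 67 68
f 82 68 69



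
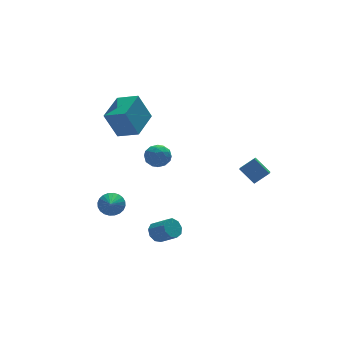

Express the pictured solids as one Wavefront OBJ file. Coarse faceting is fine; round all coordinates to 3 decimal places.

v -2.488 -2.29 -1.819
v -2.011 -1.892 -1.714
v -1.496 -2.691 -1.016
v -1.972 -3.09 -1.121
v -2.32 -1.833 -1.42
v -1.805 -2.632 -0.721
v -2.707 -1.989 -1.312
v -2.192 -2.788 -0.613
v -2.992 -2.285 -1.441
v -2.476 -3.084 -0.743
v -3.04 -2.584 -1.748
v -2.525 -3.384 -1.049
v -2.83 -2.746 -2.088
v -2.315 -3.545 -1.389
v -2.46 -2.694 -2.302
v -1.945 -3.494 -1.603
v -2.103 -2.454 -2.29
v -1.587 -3.253 -1.592
v -1.926 -2.137 -2.058
v -1.41 -2.936 -1.36
v 3.134 -3.736 1.941
v 2.659 -2.965 2.713
v 2.33 -3.63 1.339
v 1.855 -2.858 2.111
v 3.625 -2.922 1.429
v 3.15 -2.15 2.201
v 2.821 -2.815 0.827
v 2.346 -2.044 1.599
v -2.145 3.527 2.021
v -2.817 3.772 3.64
v -0.811 4.816 2.378
v -1.482 5.062 3.997
v -1.338 2.558 2.503
v -2.009 2.804 4.122
v -0.003 3.848 2.86
v -0.675 4.093 4.479
v -3.031 2.401 -2.43
v -2.389 2.022 -2.509
v -3.429 1.599 -1.81
v -2.333 2.18 -2.269
v -2.383 2.372 -2.054
v -2.532 2.568 -1.896
v -2.757 2.739 -1.819
v -3.024 2.858 -1.835
v -3.292 2.908 -1.942
v -3.52 2.881 -2.124
v -3.674 2.78 -2.352
v -3.729 2.623 -2.592
v -3.679 2.431 -2.807
v -3.53 2.235 -2.965
v -3.305 2.064 -3.042
v -3.038 1.945 -3.025
v -2.77 1.895 -2.918
v -2.542 1.922 -2.737
v -2.095 -0.199 2.32
v -1.348 -0.237 2.208
v -1.992 -0.963 3.272
v -1.245 -1.001 3.16
v -1.558 -0.358 3.409
v -1.622 0.114 2.82
v -1.718 -1.314 2.66
v -1.782 -0.842 2.071
v -1.115 -0.926 2.418
v -1.015 -0.336 2.881
v -2.325 -0.864 2.599
v -2.225 -0.274 3.062
v -1.731 -0.151 2.18
v -1.609 -1.049 3.3
v -1.794 -0.671 3.446
v -1.354 -0.694 3.38
v -1.892 0.055 2.54
v -1.452 0.033 2.475
v -1.576 -0.038 3.18
v -1.888 -1.233 3.005
v -1.448 -1.255 2.94
v -1.986 -0.506 2.1
v -1.546 -0.529 2.034
v -1.764 -1.162 2.3
v -1.154 -0.578 2.238
v -1.093 -1.027 2.798
v -1.372 -1.211 2.504
v -1.41 -0.934 2.158
v -1.096 -0.231 2.51
v -1.035 -0.68 3.07
v -1.219 -0.302 3.216
v -1.257 -0.025 2.87
v -0.959 -0.636 2.634
v -2.305 -0.52 2.41
v -2.244 -0.969 2.97
v -2.083 -1.175 2.61
v -2.121 -0.898 2.264
v -2.247 -0.173 2.682
v -2.186 -0.622 3.242
v -1.93 -0.266 3.322
v -1.968 0.011 2.976
v -2.381 -0.564 2.846
f 2 1 5
f 2 5 3
f 3 5 6
f 3 6 4
f 5 1 7
f 5 7 6
f 6 7 8
f 6 8 4
f 7 1 9
f 7 9 8
f 8 9 10
f 8 10 4
f 9 1 11
f 9 11 10
f 10 11 12
f 10 12 4
f 11 1 13
f 11 13 12
f 12 13 14
f 12 14 4
f 13 1 15
f 13 15 14
f 14 15 16
f 14 16 4
f 15 1 17
f 15 17 16
f 16 17 18
f 16 18 4
f 17 1 19
f 17 19 18
f 18 19 20
f 18 20 4
f 19 1 2
f 19 2 20
f 20 2 3
f 20 3 4
f 22 24 21
f 25 22 21
f 21 24 23
f 23 25 21
f 22 28 24
f 26 22 25
f 26 28 22
f 24 28 23
f 27 25 23
f 23 28 27
f 27 26 25
f 28 26 27
f 30 32 29
f 33 30 29
f 29 32 31
f 31 33 29
f 30 36 32
f 34 30 33
f 34 36 30
f 32 36 31
f 35 33 31
f 31 36 35
f 35 34 33
f 36 34 35
f 38 37 40
f 38 40 39
f 40 37 41
f 40 41 39
f 41 37 42
f 41 42 39
f 42 37 43
f 42 43 39
f 43 37 44
f 43 44 39
f 44 37 45
f 44 45 39
f 45 37 46
f 45 46 39
f 46 37 47
f 46 47 39
f 47 37 48
f 47 48 39
f 48 37 49
f 48 49 39
f 49 37 50
f 49 50 39
f 50 37 51
f 50 51 39
f 51 37 52
f 51 52 39
f 52 37 53
f 52 53 39
f 53 37 54
f 53 54 39
f 54 37 38
f 54 38 39
f 55 92 71
f 92 66 95
f 71 95 60
f 92 95 71
f 55 71 67
f 71 60 72
f 67 72 56
f 71 72 67
f 55 67 76
f 67 56 77
f 76 77 62
f 67 77 76
f 55 76 88
f 76 62 91
f 88 91 65
f 76 91 88
f 55 88 92
f 88 65 96
f 92 96 66
f 88 96 92
f 56 72 83
f 72 60 86
f 83 86 64
f 72 86 83
f 60 95 73
f 95 66 94
f 73 94 59
f 95 94 73
f 66 96 93
f 96 65 89
f 93 89 57
f 96 89 93
f 65 91 90
f 91 62 78
f 90 78 61
f 91 78 90
f 62 77 82
f 77 56 79
f 82 79 63
f 77 79 82
f 58 84 70
f 84 64 85
f 70 85 59
f 84 85 70
f 58 70 68
f 70 59 69
f 68 69 57
f 70 69 68
f 58 68 75
f 68 57 74
f 75 74 61
f 68 74 75
f 58 75 80
f 75 61 81
f 80 81 63
f 75 81 80
f 58 80 84
f 80 63 87
f 84 87 64
f 80 87 84
f 59 85 73
f 85 64 86
f 73 86 60
f 85 86 73
f 57 69 93
f 69 59 94
f 93 94 66
f 69 94 93
f 61 74 90
f 74 57 89
f 90 89 65
f 74 89 90
f 63 81 82
f 81 61 78
f 82 78 62
f 81 78 82
f 64 87 83
f 87 63 79
f 83 79 56
f 87 79 83



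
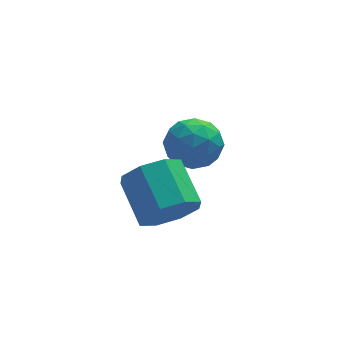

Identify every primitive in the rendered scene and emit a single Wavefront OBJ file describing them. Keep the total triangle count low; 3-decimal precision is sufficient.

v -3.095 -4.005 2.818
v -2.208 -4.059 3.254
v -2.498 -2.649 4.018
v -3.385 -2.595 3.582
v -2.183 -3.694 2.59
v -2.473 -2.284 3.355
v -2.693 -3.511 2.06
v -2.982 -2.101 2.824
v -3.438 -3.618 1.974
v -3.728 -2.208 2.738
v -3.982 -3.951 2.382
v -4.272 -2.541 3.146
v -4.007 -4.316 3.045
v -4.297 -2.906 3.81
v -3.498 -4.499 3.576
v -3.787 -3.089 4.34
v -2.752 -4.392 3.662
v -3.042 -2.982 4.426
v -1.987 0.077 3.411
v -1.389 0.459 2.723
v -1.871 -1.359 2.717
v -1.273 -0.977 2.029
v -0.96 -1.063 2.962
v -1.032 -0.176 3.391
v -2.228 -0.724 2.049
v -2.3 0.163 2.478
v -1.539 -0.037 1.881
v -0.755 -0.246 2.445
v -2.505 -0.654 2.995
v -1.721 -0.863 3.559
v -1.698 0.394 3.128
v -1.562 -1.294 2.312
v -1.377 -1.344 2.861
v -1.026 -1.12 2.456
v -1.488 0.021 3.521
v -1.137 0.245 3.116
v -0.884 -0.649 3.257
v -2.123 -1.145 2.324
v -1.772 -0.921 1.919
v -2.234 0.22 2.984
v -1.883 0.444 2.579
v -2.376 -0.251 2.183
v -1.435 0.327 2.228
v -1.366 -0.517 1.82
v -1.928 -0.368 1.832
v -1.97 0.153 2.084
v -0.974 0.204 2.56
v -0.906 -0.64 2.152
v -0.721 -0.691 2.701
v -0.764 -0.169 2.953
v -1.062 -0.087 2.065
v -2.354 -0.26 3.288
v -2.286 -1.104 2.88
v -2.496 -0.731 2.487
v -2.539 -0.209 2.739
v -1.894 -0.383 3.62
v -1.825 -1.227 3.212
v -1.29 -1.053 3.356
v -1.332 -0.532 3.608
v -2.198 -0.813 3.375
f 2 1 5
f 2 5 3
f 3 5 6
f 3 6 4
f 5 1 7
f 5 7 6
f 6 7 8
f 6 8 4
f 7 1 9
f 7 9 8
f 8 9 10
f 8 10 4
f 9 1 11
f 9 11 10
f 10 11 12
f 10 12 4
f 11 1 13
f 11 13 12
f 12 13 14
f 12 14 4
f 13 1 15
f 13 15 14
f 14 15 16
f 14 16 4
f 15 1 17
f 15 17 16
f 16 17 18
f 16 18 4
f 17 1 2
f 17 2 18
f 18 2 3
f 18 3 4
f 19 56 35
f 56 30 59
f 35 59 24
f 56 59 35
f 19 35 31
f 35 24 36
f 31 36 20
f 35 36 31
f 19 31 40
f 31 20 41
f 40 41 26
f 31 41 40
f 19 40 52
f 40 26 55
f 52 55 29
f 40 55 52
f 19 52 56
f 52 29 60
f 56 60 30
f 52 60 56
f 20 36 47
f 36 24 50
f 47 50 28
f 36 50 47
f 24 59 37
f 59 30 58
f 37 58 23
f 59 58 37
f 30 60 57
f 60 29 53
f 57 53 21
f 60 53 57
f 29 55 54
f 55 26 42
f 54 42 25
f 55 42 54
f 26 41 46
f 41 20 43
f 46 43 27
f 41 43 46
f 22 48 34
f 48 28 49
f 34 49 23
f 48 49 34
f 22 34 32
f 34 23 33
f 32 33 21
f 34 33 32
f 22 32 39
f 32 21 38
f 39 38 25
f 32 38 39
f 22 39 44
f 39 25 45
f 44 45 27
f 39 45 44
f 22 44 48
f 44 27 51
f 48 51 28
f 44 51 48
f 23 49 37
f 49 28 50
f 37 50 24
f 49 50 37
f 21 33 57
f 33 23 58
f 57 58 30
f 33 58 57
f 25 38 54
f 38 21 53
f 54 53 29
f 38 53 54
f 27 45 46
f 45 25 42
f 46 42 26
f 45 42 46
f 28 51 47
f 51 27 43
f 47 43 20
f 51 43 47



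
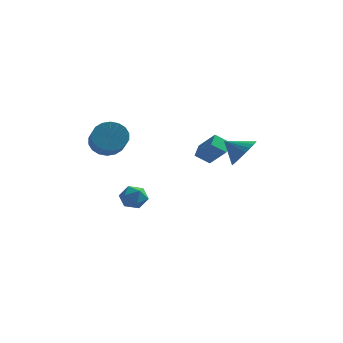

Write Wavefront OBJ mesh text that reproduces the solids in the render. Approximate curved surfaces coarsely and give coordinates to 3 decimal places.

v -3.356 0.106 -0.68
v -3.023 0.432 -1.276
v -2.257 -0.112 -0.184
v -1.924 0.214 -0.78
v -2.322 0.635 -0.292
v -3.001 0.769 -0.599
v -2.279 -0.449 -0.861
v -2.958 -0.315 -1.168
v -2.357 0.089 -1.388
v -2.383 0.759 -1.037
v -2.897 -0.439 -0.423
v -2.923 0.231 -0.072
v 0.779 1.156 1.461
v 0.119 0.893 1.98
v 0.762 1.932 1.832
v 0.102 1.668 2.351
v 1.678 0.732 2.389
v 1.018 0.468 2.908
v 1.661 1.507 2.76
v 1.001 1.244 3.279
v -3.39 -1.472 3.333
v -2.927 -1.697 2.632
v -2.366 -2.893 3.386
v -2.83 -2.668 4.087
v -2.685 -1.463 2.824
v -2.125 -2.658 3.577
v -2.583 -1.231 3.116
v -2.023 -2.426 3.87
v -2.641 -1.047 3.451
v -2.081 -2.242 4.205
v -2.847 -0.946 3.763
v -2.287 -2.142 4.517
v -3.161 -0.95 3.99
v -2.601 -2.146 4.744
v -3.52 -1.058 4.087
v -2.96 -2.253 4.841
v -3.854 -1.247 4.034
v -3.293 -2.443 4.788
v -4.095 -1.482 3.843
v -3.535 -2.677 4.596
v -4.197 -1.714 3.55
v -3.637 -2.909 4.304
v -4.139 -1.898 3.215
v -3.579 -3.093 3.969
v -3.933 -1.998 2.903
v -3.373 -3.194 3.657
v -3.619 -1.994 2.676
v -3.059 -3.19 3.43
v -3.26 -1.887 2.579
v -2.7 -3.082 3.333
v 2.985 -1.116 3.071
v 3.505 -1.039 3.789
v 2.055 -1.144 3.749
v 3.441 -0.705 3.716
v 3.308 -0.434 3.544
v 3.125 -0.267 3.3
v 2.921 -0.229 3.022
v 2.727 -0.326 2.751
v 2.572 -0.544 2.529
v 2.479 -0.848 2.389
v 2.464 -1.193 2.354
v 2.528 -1.526 2.427
v 2.661 -1.797 2.599
v 2.844 -1.964 2.842
v 3.048 -2.002 3.121
v 3.242 -1.905 3.392
v 3.397 -1.688 3.614
v 3.49 -1.384 3.753
f 1 12 6
f 1 6 2
f 1 2 8
f 1 8 11
f 1 11 12
f 2 6 10
f 6 12 5
f 12 11 3
f 11 8 7
f 8 2 9
f 4 10 5
f 4 5 3
f 4 3 7
f 4 7 9
f 4 9 10
f 5 10 6
f 3 5 12
f 7 3 11
f 9 7 8
f 10 9 2
f 14 16 13
f 17 14 13
f 13 16 15
f 15 17 13
f 14 20 16
f 18 14 17
f 18 20 14
f 16 20 15
f 19 17 15
f 15 20 19
f 19 18 17
f 20 18 19
f 22 21 25
f 22 25 23
f 23 25 26
f 23 26 24
f 25 21 27
f 25 27 26
f 26 27 28
f 26 28 24
f 27 21 29
f 27 29 28
f 28 29 30
f 28 30 24
f 29 21 31
f 29 31 30
f 30 31 32
f 30 32 24
f 31 21 33
f 31 33 32
f 32 33 34
f 32 34 24
f 33 21 35
f 33 35 34
f 34 35 36
f 34 36 24
f 35 21 37
f 35 37 36
f 36 37 38
f 36 38 24
f 37 21 39
f 37 39 38
f 38 39 40
f 38 40 24
f 39 21 41
f 39 41 40
f 40 41 42
f 40 42 24
f 41 21 43
f 41 43 42
f 42 43 44
f 42 44 24
f 43 21 45
f 43 45 44
f 44 45 46
f 44 46 24
f 45 21 47
f 45 47 46
f 46 47 48
f 46 48 24
f 47 21 49
f 47 49 48
f 48 49 50
f 48 50 24
f 49 21 22
f 49 22 50
f 50 22 23
f 50 23 24
f 52 51 54
f 52 54 53
f 54 51 55
f 54 55 53
f 55 51 56
f 55 56 53
f 56 51 57
f 56 57 53
f 57 51 58
f 57 58 53
f 58 51 59
f 58 59 53
f 59 51 60
f 59 60 53
f 60 51 61
f 60 61 53
f 61 51 62
f 61 62 53
f 62 51 63
f 62 63 53
f 63 51 64
f 63 64 53
f 64 51 65
f 64 65 53
f 65 51 66
f 65 66 53
f 66 51 67
f 66 67 53
f 67 51 68
f 67 68 53
f 68 51 52
f 68 52 53



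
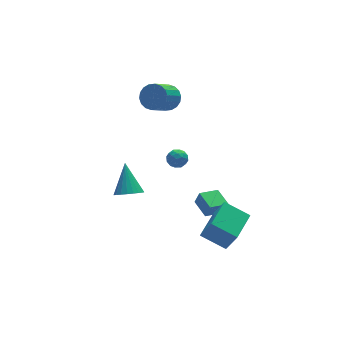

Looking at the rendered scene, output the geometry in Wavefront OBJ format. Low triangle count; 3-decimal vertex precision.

v 0.326 -1.324 -4.174
v 0.551 -1.478 -3.317
v 0.242 -0.061 -3.926
v 0.467 -0.215 -3.069
v 1.553 -1.185 -4.471
v 1.778 -1.339 -3.614
v 1.469 0.078 -4.223
v 1.694 -0.076 -3.366
v 0.324 3.998 2.309
v 0.806 3.239 2.344
v -0.362 2.543 3.365
v -0.844 3.302 3.331
v 0.95 3.45 2.652
v -0.218 2.754 3.673
v 0.97 3.769 2.893
v -0.198 3.074 3.914
v 0.862 4.134 3.018
v -0.306 3.438 4.039
v 0.647 4.472 3.003
v -0.52 3.776 4.024
v 0.369 4.716 2.85
v -0.799 4.02 3.871
v 0.081 4.818 2.591
v -1.086 4.122 3.612
v -0.158 4.757 2.275
v -1.326 4.061 3.296
v -0.302 4.546 1.967
v -1.47 3.85 2.988
v -0.322 4.226 1.726
v -1.49 3.531 2.747
v -0.214 3.862 1.601
v -1.382 3.166 2.622
v 0 3.524 1.616
v -1.167 2.828 2.637
v 0.279 3.28 1.769
v -0.889 2.584 2.79
v 0.566 3.178 2.028
v -0.601 2.482 3.049
v -0.719 -2.893 -4.121
v -0.356 -3.537 -2.602
v 0.731 -1.549 -3.898
v 1.095 -2.194 -2.379
v 0.385 -3.966 -4.841
v 0.749 -4.611 -3.322
v 1.836 -2.623 -4.618
v 2.199 -3.267 -3.099
v -0.083 2.306 -1.889
v 0.533 2.145 -1.674
v -0.513 1.575 -1.206
v 0.103 1.414 -0.991
v -0.158 2.016 -0.842
v 0.108 2.468 -1.265
v -0.088 1.252 -1.615
v 0.178 1.704 -2.038
v 0.531 1.493 -1.504
v 0.487 1.965 -1.027
v -0.467 1.755 -1.853
v -0.511 2.227 -1.376
v 0.263 2.289 -1.842
v -0.243 1.431 -1.038
v -0.396 1.784 -0.951
v -0.034 1.69 -0.825
v 0.013 2.479 -1.601
v 0.375 2.384 -1.474
v -0.031 2.309 -0.986
v -0.355 1.336 -1.406
v 0.007 1.241 -1.279
v 0.054 2.03 -2.055
v 0.416 1.936 -1.929
v 0.051 1.411 -1.894
v 0.624 1.812 -1.615
v 0.371 1.382 -1.214
v 0.258 1.287 -1.581
v 0.415 1.553 -1.829
v 0.598 2.089 -1.335
v 0.345 1.66 -0.933
v 0.192 2.014 -0.846
v 0.348 2.279 -1.094
v 0.597 1.706 -1.235
v -0.325 2.06 -1.947
v -0.578 1.631 -1.545
v -0.328 1.441 -1.786
v -0.172 1.706 -2.034
v -0.351 2.338 -1.666
v -0.604 1.908 -1.265
v -0.395 2.167 -1.051
v -0.238 2.433 -1.299
v -0.577 2.014 -1.645
v -3.022 1.89 -3.59
v -2.534 2.383 -4.147
v -2.658 3.27 -2.05
v -2.873 2.525 -4.195
v -3.237 2.557 -4.138
v -3.564 2.474 -3.986
v -3.797 2.29 -3.766
v -3.896 2.036 -3.515
v -3.845 1.758 -3.277
v -3.65 1.502 -3.093
v -3.348 1.313 -2.996
v -2.988 1.224 -3.001
v -2.635 1.25 -3.107
v -2.349 1.386 -3.298
v -2.179 1.61 -3.538
v -2.154 1.882 -3.788
v -2.28 2.155 -4.004
f 2 4 1
f 5 2 1
f 1 4 3
f 3 5 1
f 2 8 4
f 6 2 5
f 6 8 2
f 4 8 3
f 7 5 3
f 3 8 7
f 7 6 5
f 8 6 7
f 10 9 13
f 10 13 11
f 11 13 14
f 11 14 12
f 13 9 15
f 13 15 14
f 14 15 16
f 14 16 12
f 15 9 17
f 15 17 16
f 16 17 18
f 16 18 12
f 17 9 19
f 17 19 18
f 18 19 20
f 18 20 12
f 19 9 21
f 19 21 20
f 20 21 22
f 20 22 12
f 21 9 23
f 21 23 22
f 22 23 24
f 22 24 12
f 23 9 25
f 23 25 24
f 24 25 26
f 24 26 12
f 25 9 27
f 25 27 26
f 26 27 28
f 26 28 12
f 27 9 29
f 27 29 28
f 28 29 30
f 28 30 12
f 29 9 31
f 29 31 30
f 30 31 32
f 30 32 12
f 31 9 33
f 31 33 32
f 32 33 34
f 32 34 12
f 33 9 35
f 33 35 34
f 34 35 36
f 34 36 12
f 35 9 37
f 35 37 36
f 36 37 38
f 36 38 12
f 37 9 10
f 37 10 38
f 38 10 11
f 38 11 12
f 40 42 39
f 43 40 39
f 39 42 41
f 41 43 39
f 40 46 42
f 44 40 43
f 44 46 40
f 42 46 41
f 45 43 41
f 41 46 45
f 45 44 43
f 46 44 45
f 47 84 63
f 84 58 87
f 63 87 52
f 84 87 63
f 47 63 59
f 63 52 64
f 59 64 48
f 63 64 59
f 47 59 68
f 59 48 69
f 68 69 54
f 59 69 68
f 47 68 80
f 68 54 83
f 80 83 57
f 68 83 80
f 47 80 84
f 80 57 88
f 84 88 58
f 80 88 84
f 48 64 75
f 64 52 78
f 75 78 56
f 64 78 75
f 52 87 65
f 87 58 86
f 65 86 51
f 87 86 65
f 58 88 85
f 88 57 81
f 85 81 49
f 88 81 85
f 57 83 82
f 83 54 70
f 82 70 53
f 83 70 82
f 54 69 74
f 69 48 71
f 74 71 55
f 69 71 74
f 50 76 62
f 76 56 77
f 62 77 51
f 76 77 62
f 50 62 60
f 62 51 61
f 60 61 49
f 62 61 60
f 50 60 67
f 60 49 66
f 67 66 53
f 60 66 67
f 50 67 72
f 67 53 73
f 72 73 55
f 67 73 72
f 50 72 76
f 72 55 79
f 76 79 56
f 72 79 76
f 51 77 65
f 77 56 78
f 65 78 52
f 77 78 65
f 49 61 85
f 61 51 86
f 85 86 58
f 61 86 85
f 53 66 82
f 66 49 81
f 82 81 57
f 66 81 82
f 55 73 74
f 73 53 70
f 74 70 54
f 73 70 74
f 56 79 75
f 79 55 71
f 75 71 48
f 79 71 75
f 90 89 92
f 90 92 91
f 92 89 93
f 92 93 91
f 93 89 94
f 93 94 91
f 94 89 95
f 94 95 91
f 95 89 96
f 95 96 91
f 96 89 97
f 96 97 91
f 97 89 98
f 97 98 91
f 98 89 99
f 98 99 91
f 99 89 100
f 99 100 91
f 100 89 101
f 100 101 91
f 101 89 102
f 101 102 91
f 102 89 103
f 102 103 91
f 103 89 104
f 103 104 91
f 104 89 105
f 104 105 91
f 105 89 90
f 105 90 91



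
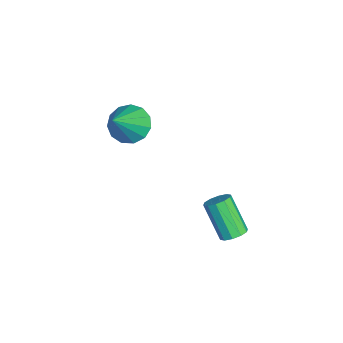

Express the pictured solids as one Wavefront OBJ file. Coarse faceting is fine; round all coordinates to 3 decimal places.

v 2.556 3.991 -1.883
v 2.953 4.191 -1.542
v 2.081 3.669 -0.217
v 1.684 3.469 -0.557
v 2.721 4.443 -1.596
v 1.849 3.921 -0.271
v 2.427 4.522 -1.759
v 1.554 4 -0.434
v 2.181 4.398 -1.969
v 1.309 3.876 -0.644
v 2.079 4.119 -2.146
v 1.207 3.597 -0.821
v 2.159 3.791 -2.223
v 1.287 3.269 -0.898
v 2.391 3.539 -2.169
v 1.519 3.017 -0.844
v 2.686 3.46 -2.006
v 1.813 2.938 -0.681
v 2.931 3.584 -1.796
v 2.059 3.062 -0.471
v 3.033 3.863 -1.619
v 2.161 3.341 -0.294
v -2.574 0.638 0.268
v -1.856 0.738 -0.265
v -1.306 -0.118 1.832
v -1.908 1.174 -0.012
v -2.171 1.441 0.33
v -2.562 1.452 0.653
v -2.957 1.205 0.853
v -3.23 0.778 0.868
v -3.295 0.307 0.693
v -3.131 -0.059 0.383
v -2.79 -0.204 0.036
v -2.381 -0.081 -0.236
v -2.032 0.27 -0.349
f 2 1 5
f 2 5 3
f 3 5 6
f 3 6 4
f 5 1 7
f 5 7 6
f 6 7 8
f 6 8 4
f 7 1 9
f 7 9 8
f 8 9 10
f 8 10 4
f 9 1 11
f 9 11 10
f 10 11 12
f 10 12 4
f 11 1 13
f 11 13 12
f 12 13 14
f 12 14 4
f 13 1 15
f 13 15 14
f 14 15 16
f 14 16 4
f 15 1 17
f 15 17 16
f 16 17 18
f 16 18 4
f 17 1 19
f 17 19 18
f 18 19 20
f 18 20 4
f 19 1 21
f 19 21 20
f 20 21 22
f 20 22 4
f 21 1 2
f 21 2 22
f 22 2 3
f 22 3 4
f 24 23 26
f 24 26 25
f 26 23 27
f 26 27 25
f 27 23 28
f 27 28 25
f 28 23 29
f 28 29 25
f 29 23 30
f 29 30 25
f 30 23 31
f 30 31 25
f 31 23 32
f 31 32 25
f 32 23 33
f 32 33 25
f 33 23 34
f 33 34 25
f 34 23 35
f 34 35 25
f 35 23 24
f 35 24 25



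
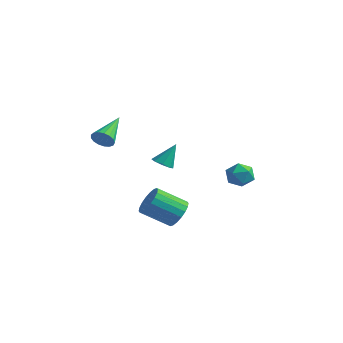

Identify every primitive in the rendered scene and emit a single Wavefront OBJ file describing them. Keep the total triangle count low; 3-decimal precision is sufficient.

v -0.608 -0.679 -0.101
v -0.03 -0.767 -0.176
v -0.352 0.019 1.061
v -0.173 -0.387 -0.373
v -0.572 -0.178 -0.41
v -0.992 -0.263 -0.267
v -1.187 -0.591 -0.026
v -1.043 -0.972 0.171
v -0.644 -1.181 0.208
v -0.225 -1.096 0.065
v 1.065 2.895 -0.922
v 1.524 3.12 -1.536
v 1.716 1.78 -0.844
v 2.175 2.005 -1.458
v 2.238 2.378 -0.754
v 1.837 3.067 -0.803
v 1.403 1.833 -1.577
v 1.002 2.522 -1.626
v 1.733 2.463 -1.941
v 2.249 2.8 -1.433
v 0.991 2.1 -0.947
v 1.507 2.437 -0.439
v -0.742 -4.528 2.636
v -0.354 -4.224 2.276
v -1.258 -2.912 3.444
v -0.603 -4.228 2.123
v -0.884 -4.3 2.088
v -1.132 -4.424 2.179
v -1.291 -4.573 2.374
v -1.324 -4.711 2.629
v -1.223 -4.807 2.885
v -1.013 -4.84 3.085
v -0.74 -4.801 3.181
v -0.467 -4.699 3.153
v -0.258 -4.559 3.006
v -0.159 -4.411 2.774
v -0.194 -4.291 2.511
v 1.233 -1.497 -2.623
v 1.553 -1.174 -1.916
v 0.527 -2.181 -0.991
v 0.207 -2.503 -1.697
v 1.265 -0.946 -1.989
v 0.239 -1.953 -1.063
v 0.971 -0.828 -2.186
v -0.056 -1.835 -1.261
v 0.729 -0.842 -2.471
v -0.298 -1.849 -1.545
v 0.586 -0.986 -2.785
v -0.44 -1.993 -1.86
v 0.572 -1.231 -3.067
v -0.455 -2.238 -2.142
v 0.689 -1.528 -3.261
v -0.338 -2.535 -2.336
v 0.913 -1.819 -3.329
v -0.113 -2.826 -2.404
v 1.201 -2.047 -3.257
v 0.175 -3.054 -2.331
v 1.496 -2.165 -3.059
v 0.469 -3.172 -2.134
v 1.738 -2.151 -2.775
v 0.711 -3.158 -1.849
v 1.88 -2.007 -2.46
v 0.854 -3.014 -1.535
v 1.895 -1.762 -2.178
v 0.868 -2.769 -1.253
v 1.778 -1.465 -1.984
v 0.751 -2.472 -1.059
f 2 1 4
f 2 4 3
f 4 1 5
f 4 5 3
f 5 1 6
f 5 6 3
f 6 1 7
f 6 7 3
f 7 1 8
f 7 8 3
f 8 1 9
f 8 9 3
f 9 1 10
f 9 10 3
f 10 1 2
f 10 2 3
f 11 22 16
f 11 16 12
f 11 12 18
f 11 18 21
f 11 21 22
f 12 16 20
f 16 22 15
f 22 21 13
f 21 18 17
f 18 12 19
f 14 20 15
f 14 15 13
f 14 13 17
f 14 17 19
f 14 19 20
f 15 20 16
f 13 15 22
f 17 13 21
f 19 17 18
f 20 19 12
f 24 23 26
f 24 26 25
f 26 23 27
f 26 27 25
f 27 23 28
f 27 28 25
f 28 23 29
f 28 29 25
f 29 23 30
f 29 30 25
f 30 23 31
f 30 31 25
f 31 23 32
f 31 32 25
f 32 23 33
f 32 33 25
f 33 23 34
f 33 34 25
f 34 23 35
f 34 35 25
f 35 23 36
f 35 36 25
f 36 23 37
f 36 37 25
f 37 23 24
f 37 24 25
f 39 38 42
f 39 42 40
f 40 42 43
f 40 43 41
f 42 38 44
f 42 44 43
f 43 44 45
f 43 45 41
f 44 38 46
f 44 46 45
f 45 46 47
f 45 47 41
f 46 38 48
f 46 48 47
f 47 48 49
f 47 49 41
f 48 38 50
f 48 50 49
f 49 50 51
f 49 51 41
f 50 38 52
f 50 52 51
f 51 52 53
f 51 53 41
f 52 38 54
f 52 54 53
f 53 54 55
f 53 55 41
f 54 38 56
f 54 56 55
f 55 56 57
f 55 57 41
f 56 38 58
f 56 58 57
f 57 58 59
f 57 59 41
f 58 38 60
f 58 60 59
f 59 60 61
f 59 61 41
f 60 38 62
f 60 62 61
f 61 62 63
f 61 63 41
f 62 38 64
f 62 64 63
f 63 64 65
f 63 65 41
f 64 38 66
f 64 66 65
f 65 66 67
f 65 67 41
f 66 38 39
f 66 39 67
f 67 39 40
f 67 40 41



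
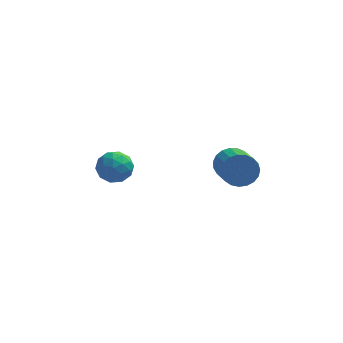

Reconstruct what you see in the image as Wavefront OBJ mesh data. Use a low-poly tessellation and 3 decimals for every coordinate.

v -3.775 0.307 2.101
v -2.773 0.382 2.189
v -3.607 -1.182 1.451
v -2.605 -1.107 1.539
v -3.18 -1.19 2.365
v -3.283 -0.27 2.767
v -3.097 -0.53 0.873
v -3.2 0.39 1.275
v -2.353 -0.136 1.431
v -2.404 -0.544 2.353
v -3.976 -0.256 1.287
v -4.027 -0.664 2.209
v -3.289 0.475 2.202
v -3.091 -1.275 1.438
v -3.429 -1.324 1.923
v -2.84 -1.28 1.975
v -3.589 0.092 2.541
v -3 0.136 2.593
v -3.239 -0.788 2.697
v -3.38 -0.936 1.047
v -2.791 -0.892 1.099
v -3.54 0.48 1.665
v -2.951 0.524 1.717
v -3.141 -0.012 0.943
v -2.453 0.215 1.808
v -2.354 -0.66 1.426
v -2.643 -0.321 1.035
v -2.704 0.22 1.271
v -2.483 -0.025 2.35
v -2.384 -0.9 1.968
v -2.722 -0.949 2.453
v -2.783 -0.408 2.689
v -2.236 -0.329 1.904
v -3.996 0.1 1.672
v -3.897 -0.775 1.29
v -3.597 -0.392 0.951
v -3.658 0.149 1.187
v -4.026 -0.14 2.214
v -3.927 -1.015 1.832
v -3.676 -1.02 2.369
v -3.737 -0.479 2.605
v -4.144 -0.471 1.736
v 2.639 -1.837 3.359
v 3.225 -1.415 3.976
v 3.647 -3.2 4.798
v 3.061 -3.623 4.181
v 2.881 -1.407 4.17
v 3.303 -3.192 4.992
v 2.495 -1.473 4.225
v 2.917 -3.258 5.046
v 2.134 -1.602 4.129
v 2.557 -3.387 4.951
v 1.861 -1.772 3.9
v 2.283 -3.557 4.722
v 1.722 -1.954 3.578
v 2.144 -3.739 4.4
v 1.741 -2.115 3.218
v 2.163 -3.9 4.04
v 1.916 -2.228 2.882
v 2.338 -4.013 3.704
v 2.216 -2.274 2.629
v 2.638 -4.059 3.451
v 2.589 -2.244 2.502
v 3.011 -4.029 3.324
v 2.97 -2.144 2.523
v 3.392 -3.929 3.345
v 3.295 -1.991 2.689
v 3.717 -3.776 3.511
v 3.505 -1.811 2.971
v 3.928 -3.596 3.792
v 3.567 -1.636 3.319
v 3.989 -3.421 4.141
v 3.467 -1.496 3.675
v 3.889 -3.281 4.497
f 1 38 17
f 38 12 41
f 17 41 6
f 38 41 17
f 1 17 13
f 17 6 18
f 13 18 2
f 17 18 13
f 1 13 22
f 13 2 23
f 22 23 8
f 13 23 22
f 1 22 34
f 22 8 37
f 34 37 11
f 22 37 34
f 1 34 38
f 34 11 42
f 38 42 12
f 34 42 38
f 2 18 29
f 18 6 32
f 29 32 10
f 18 32 29
f 6 41 19
f 41 12 40
f 19 40 5
f 41 40 19
f 12 42 39
f 42 11 35
f 39 35 3
f 42 35 39
f 11 37 36
f 37 8 24
f 36 24 7
f 37 24 36
f 8 23 28
f 23 2 25
f 28 25 9
f 23 25 28
f 4 30 16
f 30 10 31
f 16 31 5
f 30 31 16
f 4 16 14
f 16 5 15
f 14 15 3
f 16 15 14
f 4 14 21
f 14 3 20
f 21 20 7
f 14 20 21
f 4 21 26
f 21 7 27
f 26 27 9
f 21 27 26
f 4 26 30
f 26 9 33
f 30 33 10
f 26 33 30
f 5 31 19
f 31 10 32
f 19 32 6
f 31 32 19
f 3 15 39
f 15 5 40
f 39 40 12
f 15 40 39
f 7 20 36
f 20 3 35
f 36 35 11
f 20 35 36
f 9 27 28
f 27 7 24
f 28 24 8
f 27 24 28
f 10 33 29
f 33 9 25
f 29 25 2
f 33 25 29
f 44 43 47
f 44 47 45
f 45 47 48
f 45 48 46
f 47 43 49
f 47 49 48
f 48 49 50
f 48 50 46
f 49 43 51
f 49 51 50
f 50 51 52
f 50 52 46
f 51 43 53
f 51 53 52
f 52 53 54
f 52 54 46
f 53 43 55
f 53 55 54
f 54 55 56
f 54 56 46
f 55 43 57
f 55 57 56
f 56 57 58
f 56 58 46
f 57 43 59
f 57 59 58
f 58 59 60
f 58 60 46
f 59 43 61
f 59 61 60
f 60 61 62
f 60 62 46
f 61 43 63
f 61 63 62
f 62 63 64
f 62 64 46
f 63 43 65
f 63 65 64
f 64 65 66
f 64 66 46
f 65 43 67
f 65 67 66
f 66 67 68
f 66 68 46
f 67 43 69
f 67 69 68
f 68 69 70
f 68 70 46
f 69 43 71
f 69 71 70
f 70 71 72
f 70 72 46
f 71 43 73
f 71 73 72
f 72 73 74
f 72 74 46
f 73 43 44
f 73 44 74
f 74 44 45
f 74 45 46



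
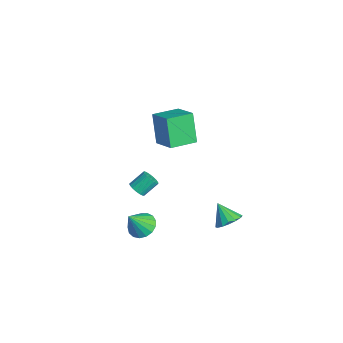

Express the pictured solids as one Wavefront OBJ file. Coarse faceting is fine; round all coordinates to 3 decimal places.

v -1.815 -2.276 -3.821
v -1.511 -2.603 -3.376
v -1.682 -1.672 -2.575
v -1.985 -1.344 -3.019
v -1.293 -2.446 -3.512
v -1.463 -1.515 -2.711
v -1.194 -2.25 -3.718
v -1.364 -1.319 -2.917
v -1.237 -2.06 -3.948
v -1.408 -1.129 -3.147
v -1.412 -1.919 -4.149
v -1.583 -0.988 -3.348
v -1.68 -1.86 -4.275
v -1.851 -0.929 -3.474
v -1.979 -1.896 -4.296
v -2.149 -0.965 -3.495
v -2.24 -2.02 -4.209
v -2.41 -1.088 -3.408
v -2.403 -2.201 -4.032
v -2.574 -1.27 -3.231
v -2.432 -2.4 -3.807
v -2.603 -1.469 -3.006
v -2.319 -2.57 -3.585
v -2.49 -1.639 -2.784
v -2.091 -2.673 -3.417
v -2.262 -1.742 -2.616
v -1.799 -2.685 -3.342
v -1.97 -1.754 -2.541
v 0.632 -1.649 2.586
v -0.261 -1.653 4.487
v 0.203 0.026 2.388
v -0.69 0.022 4.289
v 2.13 -1.182 3.291
v 1.237 -1.186 5.192
v 1.701 0.493 3.093
v 0.808 0.489 4.994
v 2.576 2.257 -4.05
v 3.205 2.505 -3.457
v 1.724 1.783 -2.95
v 2.932 2.879 -3.507
v 2.564 3.087 -3.703
v 2.198 3.072 -3.992
v 1.934 2.838 -4.296
v 1.842 2.449 -4.535
v 1.946 2.008 -4.644
v 2.219 1.634 -4.594
v 2.588 1.427 -4.398
v 2.953 1.442 -4.109
v 3.217 1.675 -3.805
v 3.309 2.064 -3.566
v 3.385 -3.248 -2.318
v 3.954 -2.574 -2.057
v 3.775 -4.132 -0.882
v 3.567 -2.459 -1.882
v 3.138 -2.525 -1.806
v 2.766 -2.757 -1.847
v 2.536 -3.101 -1.997
v 2.5 -3.479 -2.22
v 2.667 -3.804 -2.465
v 2.999 -4.002 -2.677
v 3.419 -4.028 -2.806
v 3.831 -3.874 -2.824
v 4.141 -3.578 -2.726
v 4.279 -3.206 -2.534
v 4.211 -2.844 -2.293
f 2 1 5
f 2 5 3
f 3 5 6
f 3 6 4
f 5 1 7
f 5 7 6
f 6 7 8
f 6 8 4
f 7 1 9
f 7 9 8
f 8 9 10
f 8 10 4
f 9 1 11
f 9 11 10
f 10 11 12
f 10 12 4
f 11 1 13
f 11 13 12
f 12 13 14
f 12 14 4
f 13 1 15
f 13 15 14
f 14 15 16
f 14 16 4
f 15 1 17
f 15 17 16
f 16 17 18
f 16 18 4
f 17 1 19
f 17 19 18
f 18 19 20
f 18 20 4
f 19 1 21
f 19 21 20
f 20 21 22
f 20 22 4
f 21 1 23
f 21 23 22
f 22 23 24
f 22 24 4
f 23 1 25
f 23 25 24
f 24 25 26
f 24 26 4
f 25 1 27
f 25 27 26
f 26 27 28
f 26 28 4
f 27 1 2
f 27 2 28
f 28 2 3
f 28 3 4
f 30 32 29
f 33 30 29
f 29 32 31
f 31 33 29
f 30 36 32
f 34 30 33
f 34 36 30
f 32 36 31
f 35 33 31
f 31 36 35
f 35 34 33
f 36 34 35
f 38 37 40
f 38 40 39
f 40 37 41
f 40 41 39
f 41 37 42
f 41 42 39
f 42 37 43
f 42 43 39
f 43 37 44
f 43 44 39
f 44 37 45
f 44 45 39
f 45 37 46
f 45 46 39
f 46 37 47
f 46 47 39
f 47 37 48
f 47 48 39
f 48 37 49
f 48 49 39
f 49 37 50
f 49 50 39
f 50 37 38
f 50 38 39
f 52 51 54
f 52 54 53
f 54 51 55
f 54 55 53
f 55 51 56
f 55 56 53
f 56 51 57
f 56 57 53
f 57 51 58
f 57 58 53
f 58 51 59
f 58 59 53
f 59 51 60
f 59 60 53
f 60 51 61
f 60 61 53
f 61 51 62
f 61 62 53
f 62 51 63
f 62 63 53
f 63 51 64
f 63 64 53
f 64 51 65
f 64 65 53
f 65 51 52
f 65 52 53

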